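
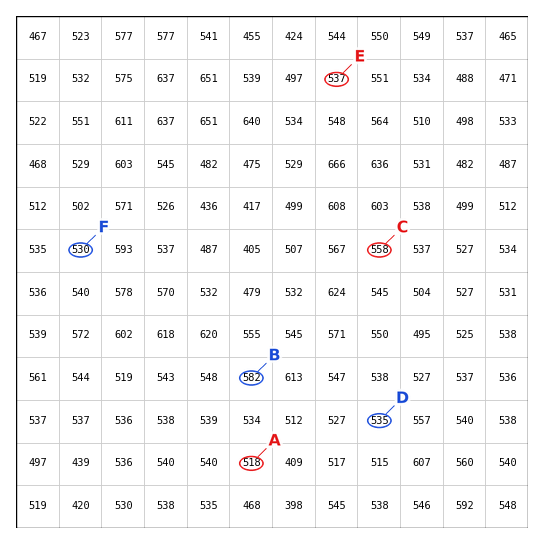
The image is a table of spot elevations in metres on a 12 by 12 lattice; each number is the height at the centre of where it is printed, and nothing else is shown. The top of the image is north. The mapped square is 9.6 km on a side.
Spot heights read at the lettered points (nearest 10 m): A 520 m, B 580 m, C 560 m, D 540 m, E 540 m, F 530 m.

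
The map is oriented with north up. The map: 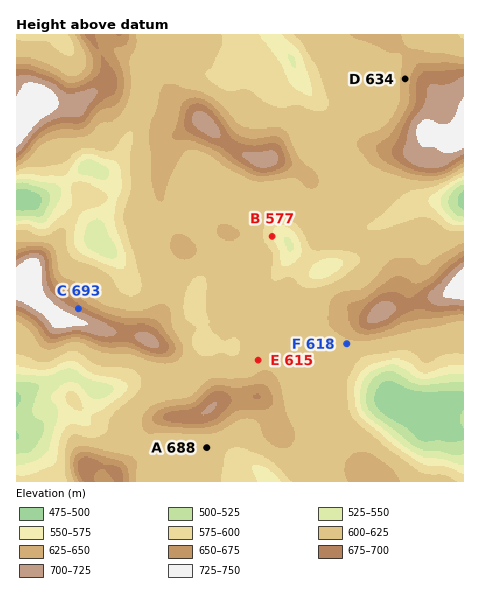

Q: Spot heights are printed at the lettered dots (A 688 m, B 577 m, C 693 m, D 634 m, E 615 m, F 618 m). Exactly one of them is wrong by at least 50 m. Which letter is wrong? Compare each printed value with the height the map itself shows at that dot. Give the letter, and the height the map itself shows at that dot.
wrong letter A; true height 613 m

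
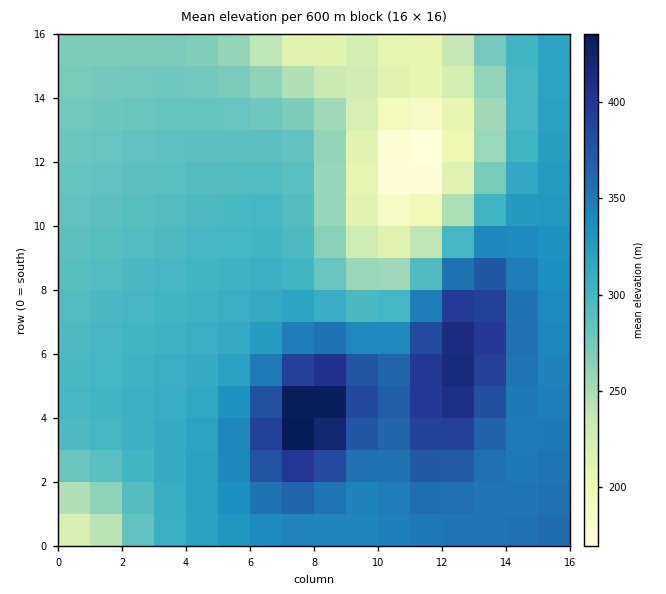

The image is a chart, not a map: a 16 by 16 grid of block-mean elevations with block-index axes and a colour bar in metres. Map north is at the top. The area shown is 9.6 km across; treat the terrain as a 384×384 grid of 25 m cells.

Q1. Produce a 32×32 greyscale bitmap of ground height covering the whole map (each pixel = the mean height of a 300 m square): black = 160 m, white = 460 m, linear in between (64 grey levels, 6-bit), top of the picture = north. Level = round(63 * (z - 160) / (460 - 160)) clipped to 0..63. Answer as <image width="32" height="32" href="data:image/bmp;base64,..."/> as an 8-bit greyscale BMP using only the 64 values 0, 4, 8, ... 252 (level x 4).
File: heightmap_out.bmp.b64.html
<image width="32" height="32" href="data:image/bmp;base64,Qk02CAAAAAAAADYEAAAoAAAAIAAAACAAAAABAAgAAAAAAAAEAAATCwAAEwsAAAABAAAAAAAAAAAAAAEBAQACAgIAAwMDAAQEBAAFBQUABgYGAAcHBwAICAgACQkJAAoKCgALCwsADAwMAA0NDQAODg4ADw8PABAQEAAREREAEhISABMTEwAUFBQAFRUVABYWFgAXFxcAGBgYABkZGQAaGhoAGxsbABwcHAAdHR0AHh4eAB8fHwAgICAAISEhACIiIgAjIyMAJCQkACUlJQAmJiYAJycnACgoKAApKSkAKioqACsrKwAsLCwALS0tAC4uLgAvLy8AMDAwADExMQAyMjIAMzMzADQ0NAA1NTUANjY2ADc3NwA4ODgAOTk5ADo6OgA7OzsAPDw8AD09PQA+Pj4APz8/AEBAQABBQUEAQkJCAENDQwBEREQARUVFAEZGRgBHR0cASEhIAElJSQBKSkoAS0tLAExMTABNTU0ATk5OAE9PTwBQUFAAUVFRAFJSUgBTU1MAVFRUAFVVVQBWVlYAV1dXAFhYWABZWVkAWlpaAFtbWwBcXFwAXV1dAF5eXgBfX18AYGBgAGFhYQBiYmIAY2NjAGRkZABlZWUAZmZmAGdnZwBoaGgAaWlpAGpqagBra2sAbGxsAG1tbQBubm4Ab29vAHBwcABxcXEAcnJyAHNzcwB0dHQAdXV1AHZ2dgB3d3cAeHh4AHl5eQB6enoAe3t7AHx8fAB9fX0Afn5+AH9/fwCAgIAAgYGBAIKCggCDg4MAhISEAIWFhQCGhoYAh4eHAIiIiACJiYkAioqKAIuLiwCMjIwAjY2NAI6OjgCPj48AkJCQAJGRkQCSkpIAk5OTAJSUlACVlZUAlpaWAJeXlwCYmJgAmZmZAJqamgCbm5sAnJycAJ2dnQCenp4An5+fAKCgoAChoaEAoqKiAKOjowCkpKQApaWlAKampgCnp6cAqKioAKmpqQCqqqoAq6urAKysrACtra0Arq6uAK+vrwCwsLAAsbGxALKysgCzs7MAtLS0ALW1tQC2trYAt7e3ALi4uAC5ubkAurq6ALu7uwC8vLwAvb29AL6+vgC/v78AwMDAAMHBwQDCwsIAw8PDAMTExADFxcUAxsbGAMfHxwDIyMgAycnJAMrKygDLy8sAzMzMAM3NzQDOzs4Az8/PANDQ0ADR0dEA0tLSANPT0wDU1NQA1dXVANbW1gDX19cA2NjYANnZ2QDa2toA29vbANzc3ADd3d0A3t7eAN/f3wDg4OAA4eHhAOLi4gDj4+MA5OTkAOXl5QDm5uYA5+fnAOjo6ADp6ekA6urqAOvr6wDs7OwA7e3tAO7u7gDv7+8A8PDwAPHx8QDy8vIA8/PzAPT09AD19fUA9vb2APf39wD4+PgA+fn5APr6+gD7+/sA/Pz8AP39/QD+/v4A////ADw0PFBgcHiAiIyMkJSYmJiYmJiYnJygoKCgpKSkqKioNCw4UGBweICEiJCUmJycnJyYmJicoKCgpKCgpKSkqKhAPEhYZHB8gISMkJScoKSkoJycmJygpKSkpKCgpKSkqFBQWGRsdHyAhIyQmKSssLCspJycnKCorKikpKCgpKSkYGBkbHR4fICEjJScrLjAwLiwpKCgpKywsKykoKCgpKRobHB0eHyAgISMlKC0xNTUzLyspKSotLi4sKikoKCgpHBwdHh4fICAhIiUoLjM4OjczLiopKy4wMC8sKSgoKCgdHR0eHx8gICEiJCgtNDo8OzYwLCosLzIzMS4qKCgoKB0dHh4fHx8gICEjJywyOTw8ODItKy0wMzQzMCsoJycoHR0eHh8fHyAgISIlKjA2Ojo3Mi0rLTE0NTUxLSknJycdHR4eHh8fHyAgIiQnLDE1NzUwLCosMTQ2NTMuKicnJx0dHR4eHh8fHyAhIiUoLDAyMS0qKSswNDY2NC8qJycnHB0dHR4eHh8fICAhIyUoKywrKScmKS4zNTY0MCsnJiYcHR0dHh4eHh8fICAhIyUmJyYkIyMmKzE0NTQwKycmJhwcHR0dHh4eHh8fICAhIiMiIR8eHyEnLTI0My8rJyYmHBwcHR0dHh4eHh8fICAgIB8dGxoaHCIoLjIxLyonJiUbHBwcHR0dHh4eHh8fHx8eHBkXFhUXHCMpLi8tKiclJRsbHBwcHR0dHh4eHh8fHh0aFxQSERIWHCMpLCspJiUlGxsbHBwcHR0dHR4eHh4eHBgVEQ4NDhEWHSMoKSclJCQbGxsbHBwcHR0dHR4eHh0bGBMPDAoKDBEXHiMlJiUkJBobGxsbHBwcHB0dHR0eHRsXEg4JBwYIDBIYHiIkJCQkGhobGxsbHBwcHB0dHR0dGxcSDQgFAwQIDRMaHyIjIyQaGhoaGxsbHBwcHBwcHBwbFxINCAQCAgUKEBYcICIjIxkaGhoaGxsbGxscHBwcHBoXEg0IAwEBAwcNExoeISMjGRkaGhoaGxsbGxsbGxsbGhcTDQgEAQECBgwSGB0hIiMZGRkZGhoaGhobGxsaGhoZFxMOCQUDAgMGCxEXHCAiIxgZGRkZGhoaGhoaGhkZGBgWEw8KBwUEBQcLERYbHyIiGBgZGRkZGRkZGRkZGBgXFhQSDwwJBwYHCQ0RFhsfISIYGBgYGRkZGRkZGBgXFhQTERAPDQsKCQkLDhIXGx8hIhcYGBgYGBgYGBgXFxUUEg8ODg4ODAsKCw0QFBgcHyEiFxcXGBgYGBgXFxYVExEOCwsMDg4MCgoLDhEVGRwfISIXFxcXFxcXFxcWFRMRDgoICQsNDQoICAoOExcaHR8hIQ="/>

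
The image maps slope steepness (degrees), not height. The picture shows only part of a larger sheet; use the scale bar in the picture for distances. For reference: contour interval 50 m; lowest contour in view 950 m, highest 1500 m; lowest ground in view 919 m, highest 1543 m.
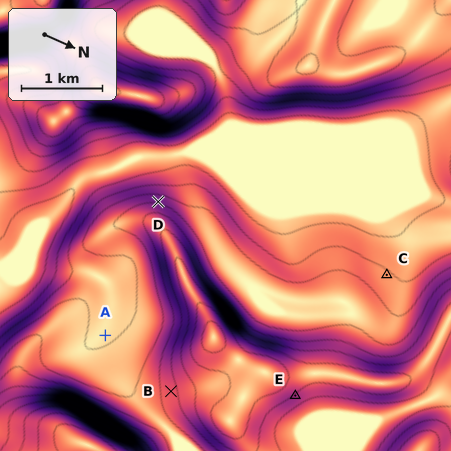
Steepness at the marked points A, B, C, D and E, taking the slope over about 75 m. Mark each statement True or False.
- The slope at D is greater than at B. True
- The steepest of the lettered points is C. False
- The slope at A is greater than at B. False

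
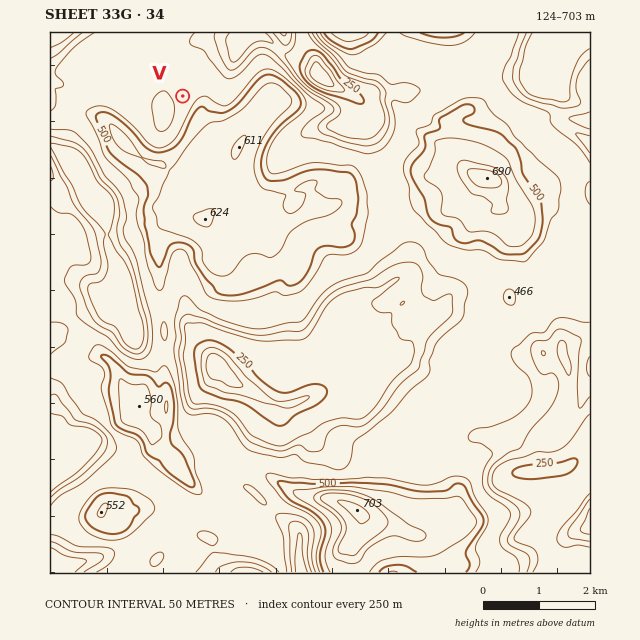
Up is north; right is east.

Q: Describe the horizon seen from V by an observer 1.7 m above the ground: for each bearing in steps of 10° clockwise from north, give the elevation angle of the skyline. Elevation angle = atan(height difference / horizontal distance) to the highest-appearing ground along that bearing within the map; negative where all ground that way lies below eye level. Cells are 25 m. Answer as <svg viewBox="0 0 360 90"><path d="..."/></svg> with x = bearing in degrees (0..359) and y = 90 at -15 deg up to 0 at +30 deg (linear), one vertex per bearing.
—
<svg viewBox="0 0 360 90"><path d="M0 61l10 0 10-1 10 0 10 0 10-1 10-1 10-3 10-5 10-2 10-4 10-6 10-4 10-2 10 0 10 1 10 3 10 5 10 4 10 2 10 0 10 1 10 0 10-1 10 1 10 1 10 5 10 6 10 0 10 0 10 0 10 0 10 0 10 0 10 0 10 0"/></svg>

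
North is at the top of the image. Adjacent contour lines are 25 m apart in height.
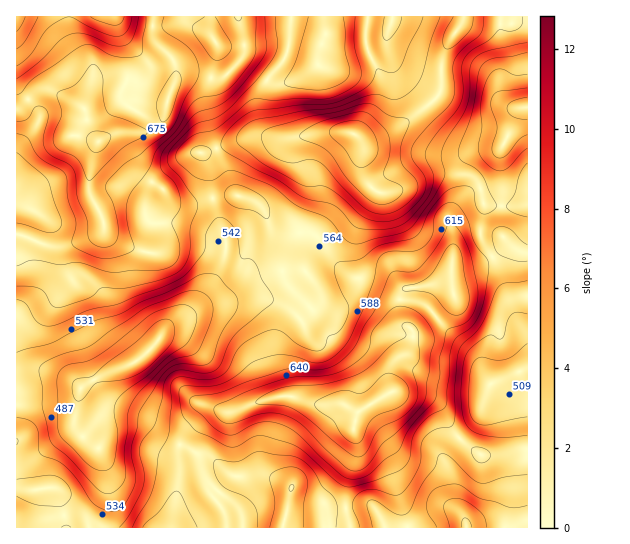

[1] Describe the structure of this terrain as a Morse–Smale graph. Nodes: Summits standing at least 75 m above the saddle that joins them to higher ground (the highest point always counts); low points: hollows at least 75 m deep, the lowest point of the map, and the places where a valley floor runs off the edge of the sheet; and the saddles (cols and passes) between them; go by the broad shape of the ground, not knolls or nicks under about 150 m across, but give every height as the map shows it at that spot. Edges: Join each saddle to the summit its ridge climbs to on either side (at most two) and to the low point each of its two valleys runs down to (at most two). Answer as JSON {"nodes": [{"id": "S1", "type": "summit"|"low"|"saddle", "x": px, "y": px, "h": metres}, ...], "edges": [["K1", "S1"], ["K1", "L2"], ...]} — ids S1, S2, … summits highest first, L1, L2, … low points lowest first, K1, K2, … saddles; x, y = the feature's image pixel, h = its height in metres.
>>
{"nodes": [
{"id": "S1", "type": "summit", "x": 391, "y": 393, "h": 716},
{"id": "S2", "type": "summit", "x": 98, "y": 142, "h": 707},
{"id": "S3", "type": "summit", "x": 526, "y": 107, "h": 662},
{"id": "L1", "type": "low", "x": 354, "y": 134, "h": 404},
{"id": "L2", "type": "low", "x": 135, "y": 362, "h": 428},
{"id": "L3", "type": "low", "x": 466, "y": 527, "h": 471},
{"id": "L4", "type": "low", "x": 17, "y": 17, "h": 538},
{"id": "K1", "type": "saddle", "x": 153, "y": 26, "h": 657},
{"id": "K2", "type": "saddle", "x": 493, "y": 257, "h": 598},
{"id": "K3", "type": "saddle", "x": 179, "y": 445, "h": 585},
{"id": "K4", "type": "saddle", "x": 502, "y": 206, "h": 576},
{"id": "K5", "type": "saddle", "x": 299, "y": 233, "h": 563},
{"id": "K6", "type": "saddle", "x": 501, "y": 22, "h": 524}],
"edges": [["K1", "S2"], ["K1", "L1"], ["K1", "L4"], ["K2", "S1"], ["K2", "L1"], ["K2", "L3"], ["K3", "S1"], ["K3", "L2"], ["K3", "L3"], ["K4", "S1"], ["K4", "S3"], ["K4", "L1"], ["K5", "S1"], ["K5", "S2"], ["K5", "L1"], ["K5", "L2"], ["K6", "S1"], ["K6", "S3"], ["K6", "L1"]]}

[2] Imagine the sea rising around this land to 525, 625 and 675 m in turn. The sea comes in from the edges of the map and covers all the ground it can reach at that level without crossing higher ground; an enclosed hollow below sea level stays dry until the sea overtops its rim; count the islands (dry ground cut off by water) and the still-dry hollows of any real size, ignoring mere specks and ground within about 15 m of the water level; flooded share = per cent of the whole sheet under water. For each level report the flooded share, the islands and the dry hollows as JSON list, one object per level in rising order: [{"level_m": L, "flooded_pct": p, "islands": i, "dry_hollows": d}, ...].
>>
[{"level_m": 525, "flooded_pct": 22, "islands": 0, "dry_hollows": 0}, {"level_m": 625, "flooded_pct": 78, "islands": 1, "dry_hollows": 0}, {"level_m": 675, "flooded_pct": 94, "islands": 2, "dry_hollows": 0}]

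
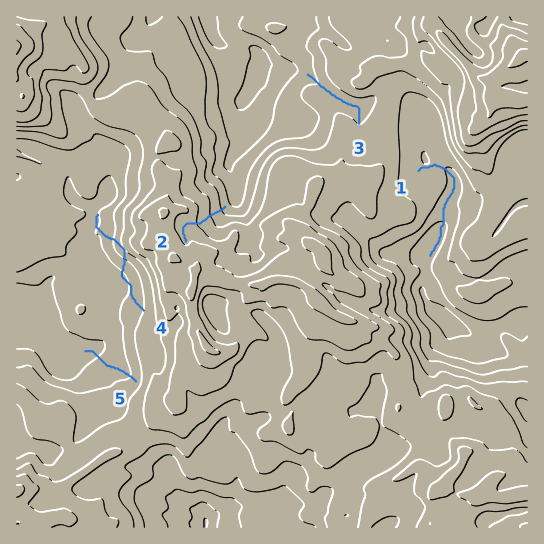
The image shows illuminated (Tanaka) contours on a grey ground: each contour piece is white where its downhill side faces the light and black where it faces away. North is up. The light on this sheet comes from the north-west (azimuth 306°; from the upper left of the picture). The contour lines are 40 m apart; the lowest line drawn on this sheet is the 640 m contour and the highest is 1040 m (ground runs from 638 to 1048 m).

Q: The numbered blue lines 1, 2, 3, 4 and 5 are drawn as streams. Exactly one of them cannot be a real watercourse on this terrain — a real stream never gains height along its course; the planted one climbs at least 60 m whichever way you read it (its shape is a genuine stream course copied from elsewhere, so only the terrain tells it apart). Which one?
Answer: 4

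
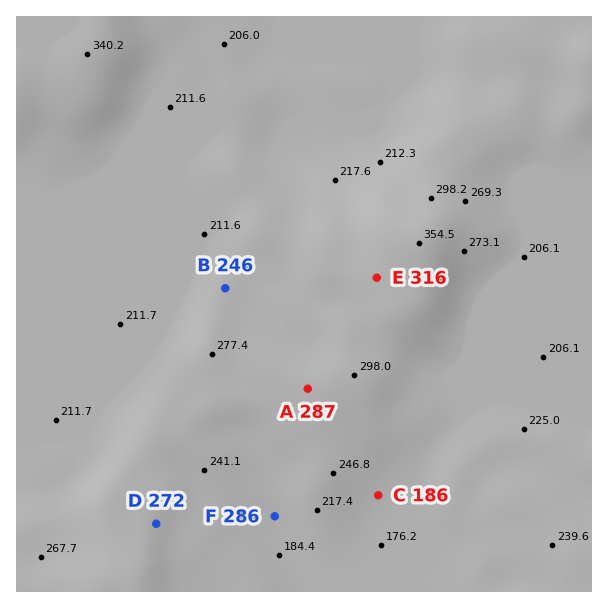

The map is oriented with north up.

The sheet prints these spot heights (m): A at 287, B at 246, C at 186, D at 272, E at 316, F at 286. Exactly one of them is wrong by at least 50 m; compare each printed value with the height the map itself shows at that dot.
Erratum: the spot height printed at F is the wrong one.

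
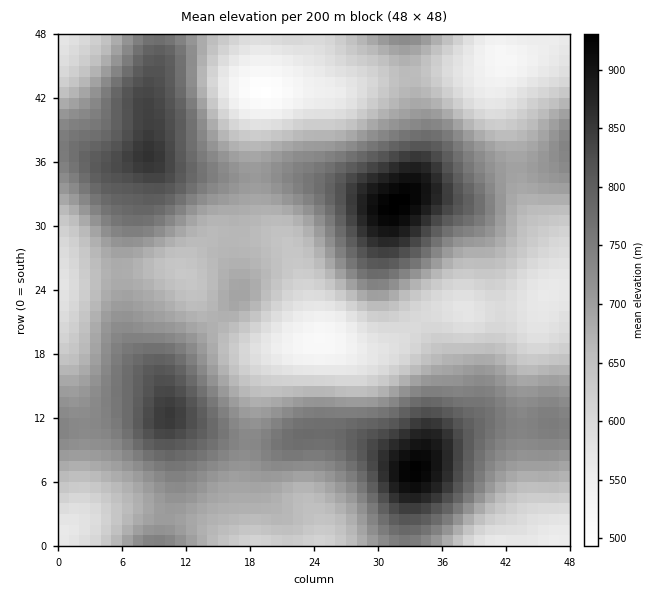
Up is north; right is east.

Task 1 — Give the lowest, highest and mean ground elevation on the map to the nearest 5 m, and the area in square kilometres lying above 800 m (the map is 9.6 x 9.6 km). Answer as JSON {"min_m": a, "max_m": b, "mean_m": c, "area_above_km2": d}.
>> {"min_m": 490, "max_m": 935, "mean_m": 695, "area_above_km2": 12.3}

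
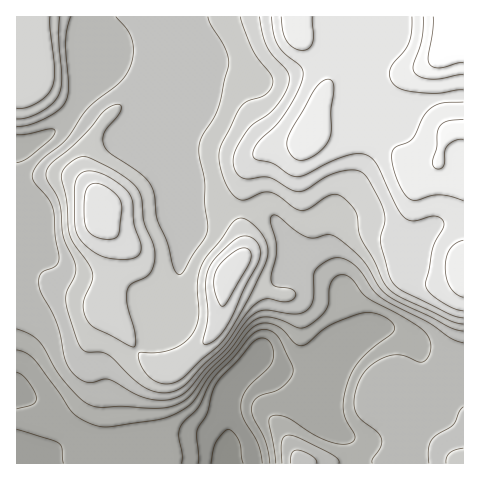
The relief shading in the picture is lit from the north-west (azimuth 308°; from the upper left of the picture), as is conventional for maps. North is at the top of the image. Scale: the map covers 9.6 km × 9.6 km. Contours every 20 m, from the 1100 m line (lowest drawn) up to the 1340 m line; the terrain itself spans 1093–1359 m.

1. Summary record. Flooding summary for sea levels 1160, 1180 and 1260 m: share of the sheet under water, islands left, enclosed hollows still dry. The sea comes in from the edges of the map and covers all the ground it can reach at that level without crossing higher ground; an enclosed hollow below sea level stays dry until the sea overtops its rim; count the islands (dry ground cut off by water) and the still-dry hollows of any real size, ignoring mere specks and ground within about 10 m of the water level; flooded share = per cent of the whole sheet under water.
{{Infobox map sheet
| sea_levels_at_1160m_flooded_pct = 14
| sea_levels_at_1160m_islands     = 0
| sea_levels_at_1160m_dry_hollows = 0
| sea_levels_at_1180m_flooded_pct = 20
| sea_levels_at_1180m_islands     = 0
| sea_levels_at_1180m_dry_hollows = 0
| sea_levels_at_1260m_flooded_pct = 75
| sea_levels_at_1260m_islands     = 2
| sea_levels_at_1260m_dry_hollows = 0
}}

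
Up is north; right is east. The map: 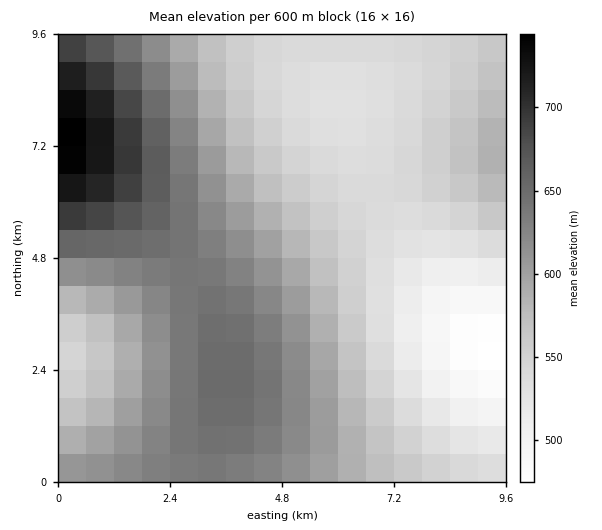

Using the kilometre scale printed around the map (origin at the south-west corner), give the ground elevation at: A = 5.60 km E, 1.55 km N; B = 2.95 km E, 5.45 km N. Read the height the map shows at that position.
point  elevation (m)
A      607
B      636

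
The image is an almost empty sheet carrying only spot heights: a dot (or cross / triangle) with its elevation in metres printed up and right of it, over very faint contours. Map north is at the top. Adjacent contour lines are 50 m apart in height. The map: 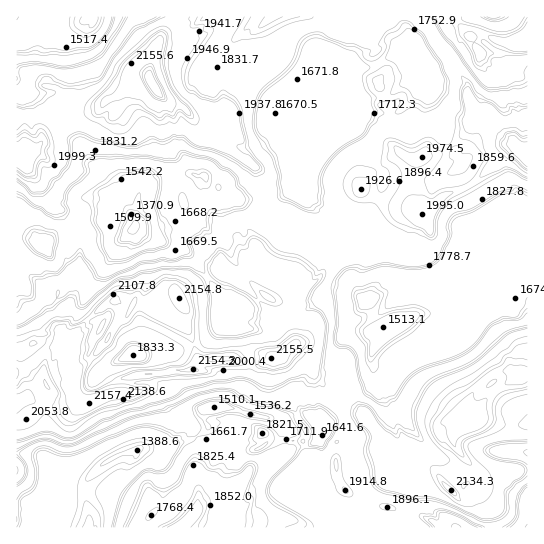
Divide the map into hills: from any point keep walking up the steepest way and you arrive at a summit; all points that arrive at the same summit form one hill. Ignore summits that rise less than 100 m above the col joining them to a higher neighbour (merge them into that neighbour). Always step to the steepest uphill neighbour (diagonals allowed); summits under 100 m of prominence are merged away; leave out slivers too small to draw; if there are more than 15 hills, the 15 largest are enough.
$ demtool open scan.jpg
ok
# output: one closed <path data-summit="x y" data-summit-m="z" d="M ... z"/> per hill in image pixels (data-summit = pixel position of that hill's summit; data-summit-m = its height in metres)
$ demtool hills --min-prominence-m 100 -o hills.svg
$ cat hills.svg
<path data-summit="151 82" data-summit-m="2319" d="M399 16l-382 0 0 70 18 11 5 5 8 16 9 9 5 1 17 17 12 18 20 16 6 22 11 9 4 7-15-4-11 7-13 1-19 10-16 2-11 9 26 5 17-8 29 1 8-4 7-8 15 1 16-4 16-12 4-12 8-1 6-5 2-14 4-5 2 7 11 4 12 9 31 7 16-2 19-12-3-8 11-7 3-15 18-19 25-12 6-6 3-7 6-4 16 2 17-1 23-23 6-18-15-20-3-17z"/><path data-summit="74 383" data-summit-m="2157" d="M205 176l-4 5-2 14-6 5-8 1-4 12-11 10-12 5-24 0-7 8-8 4-29-1-17 8-26-4-6 2-9 10-3 7-10 8-3 4 1 179 26 4 18 20 4-4 10-4 15 7 19-16 30-12 22 4 9-7 24-6 8-6 6-6-4-9 0-5 3-5 19-1 9 2 2-2 11-28 3-14 0-7-9-30 24 3 24-8 8-6 2 8 3 2 61 3-7-3-8-8 23-22 4-12-5-30-4-4-26-3-14 4-4-5 1-14-2-2-17-6-17-11 0-12 7-13-21 14-32-3-15-5-9-8-11-4z"/><path data-summit="527 158" data-summit-m="2161" d="M455 16l-55 1 9 17 3 17 15 20-6 18-23 23-36 0-12 16-21 9-8 6-14 16-3 15-11 7 3 9-8 12-1 9 10 10 26 10 0 16 4 5 14-4 61 1 19 12 3 10-1 4 2 1 16-4 8-9 4-9 5-5 17-10 14-16 14-10 15 2 10 10 0-147-17-6-17-3-13-12-8-18-16-16z"/><path data-summit="521 375" data-summit-m="2157" d="M381 331l-22 1-16 7-3 8 0 8 3 4-3 16 1 32-13 14-8 17 1 17-4 10-17 16 0 2 6 8 28 16 13 12 3 9 91 0-10-8-13-5-11-10-6-2 3-24-5-8 9-8 0-4-16-34-1-11-6-12-1-15-8-5-5-21 4-15 10-12z"/><path data-summit="179 527" data-summit-m="1991" d="M209 427l-15 12-24 6-9 7-22-4-20 7-18 10-12 12-4 8 0 14 4 15-1 13 186 1 6-10-19-19 0-21 3-5 12-10 1-8-11 5-13-3-15 2-3-10-13-2-5-10z"/><path data-summit="21 161" data-summit-m="2175" d="M17 84l-1 145 5 4 16 7 6 5 15-12 16-2 19-10 13-1 11-7 14 4-3-7-11-9-6-22-20-16-12-18-17-17-5-1-9-9-8-16-7-7-11-4z"/><path data-summit="271 358" data-summit-m="2155" d="M298 317l-8 6-24 8-25-2 8 24 2 12-4 18-11 26 13 6 20 2 12 6 12-7 12-3 14 8 4 11 5-11 13-14-1-32 3-16-3-4 0-8 3-8 7-4 15-4-62-4-3-2z"/><path data-summit="451 490" data-summit-m="2134" d="M387 333l-6 4-6 9-4 15 5 21 8 5 1 15 6 12 1 11 16 34 0 4-9 8 5 8-3 24 41 25 85 0 0-28-20-5-10 1-26-12-2-7-10-10-22-11-26-29-14-20-6-16 6-17 12-13-5-2z"/><path data-summit="263 433" data-summit-m="1822" d="M226 407l-19 1-3 5 0 5 3 7 10 12 3 8 14 3 4 11 15-2 13 3 19-10 3-21-6-6z"/><path data-summit="17 470" data-summit-m="1870" d="M23 453l-7 1 0 49 15 2 6 6 0 7 4 7 8-2 10-8 10 0 20 8 0-4-3-3-16-4-7-6-6-17 3-12-13-16-6-5z"/><path data-summit="493 17" data-summit-m="1826" d="M527 16l-70 0-1 5 13 15 14-3 16 8 19 3 10-7z"/>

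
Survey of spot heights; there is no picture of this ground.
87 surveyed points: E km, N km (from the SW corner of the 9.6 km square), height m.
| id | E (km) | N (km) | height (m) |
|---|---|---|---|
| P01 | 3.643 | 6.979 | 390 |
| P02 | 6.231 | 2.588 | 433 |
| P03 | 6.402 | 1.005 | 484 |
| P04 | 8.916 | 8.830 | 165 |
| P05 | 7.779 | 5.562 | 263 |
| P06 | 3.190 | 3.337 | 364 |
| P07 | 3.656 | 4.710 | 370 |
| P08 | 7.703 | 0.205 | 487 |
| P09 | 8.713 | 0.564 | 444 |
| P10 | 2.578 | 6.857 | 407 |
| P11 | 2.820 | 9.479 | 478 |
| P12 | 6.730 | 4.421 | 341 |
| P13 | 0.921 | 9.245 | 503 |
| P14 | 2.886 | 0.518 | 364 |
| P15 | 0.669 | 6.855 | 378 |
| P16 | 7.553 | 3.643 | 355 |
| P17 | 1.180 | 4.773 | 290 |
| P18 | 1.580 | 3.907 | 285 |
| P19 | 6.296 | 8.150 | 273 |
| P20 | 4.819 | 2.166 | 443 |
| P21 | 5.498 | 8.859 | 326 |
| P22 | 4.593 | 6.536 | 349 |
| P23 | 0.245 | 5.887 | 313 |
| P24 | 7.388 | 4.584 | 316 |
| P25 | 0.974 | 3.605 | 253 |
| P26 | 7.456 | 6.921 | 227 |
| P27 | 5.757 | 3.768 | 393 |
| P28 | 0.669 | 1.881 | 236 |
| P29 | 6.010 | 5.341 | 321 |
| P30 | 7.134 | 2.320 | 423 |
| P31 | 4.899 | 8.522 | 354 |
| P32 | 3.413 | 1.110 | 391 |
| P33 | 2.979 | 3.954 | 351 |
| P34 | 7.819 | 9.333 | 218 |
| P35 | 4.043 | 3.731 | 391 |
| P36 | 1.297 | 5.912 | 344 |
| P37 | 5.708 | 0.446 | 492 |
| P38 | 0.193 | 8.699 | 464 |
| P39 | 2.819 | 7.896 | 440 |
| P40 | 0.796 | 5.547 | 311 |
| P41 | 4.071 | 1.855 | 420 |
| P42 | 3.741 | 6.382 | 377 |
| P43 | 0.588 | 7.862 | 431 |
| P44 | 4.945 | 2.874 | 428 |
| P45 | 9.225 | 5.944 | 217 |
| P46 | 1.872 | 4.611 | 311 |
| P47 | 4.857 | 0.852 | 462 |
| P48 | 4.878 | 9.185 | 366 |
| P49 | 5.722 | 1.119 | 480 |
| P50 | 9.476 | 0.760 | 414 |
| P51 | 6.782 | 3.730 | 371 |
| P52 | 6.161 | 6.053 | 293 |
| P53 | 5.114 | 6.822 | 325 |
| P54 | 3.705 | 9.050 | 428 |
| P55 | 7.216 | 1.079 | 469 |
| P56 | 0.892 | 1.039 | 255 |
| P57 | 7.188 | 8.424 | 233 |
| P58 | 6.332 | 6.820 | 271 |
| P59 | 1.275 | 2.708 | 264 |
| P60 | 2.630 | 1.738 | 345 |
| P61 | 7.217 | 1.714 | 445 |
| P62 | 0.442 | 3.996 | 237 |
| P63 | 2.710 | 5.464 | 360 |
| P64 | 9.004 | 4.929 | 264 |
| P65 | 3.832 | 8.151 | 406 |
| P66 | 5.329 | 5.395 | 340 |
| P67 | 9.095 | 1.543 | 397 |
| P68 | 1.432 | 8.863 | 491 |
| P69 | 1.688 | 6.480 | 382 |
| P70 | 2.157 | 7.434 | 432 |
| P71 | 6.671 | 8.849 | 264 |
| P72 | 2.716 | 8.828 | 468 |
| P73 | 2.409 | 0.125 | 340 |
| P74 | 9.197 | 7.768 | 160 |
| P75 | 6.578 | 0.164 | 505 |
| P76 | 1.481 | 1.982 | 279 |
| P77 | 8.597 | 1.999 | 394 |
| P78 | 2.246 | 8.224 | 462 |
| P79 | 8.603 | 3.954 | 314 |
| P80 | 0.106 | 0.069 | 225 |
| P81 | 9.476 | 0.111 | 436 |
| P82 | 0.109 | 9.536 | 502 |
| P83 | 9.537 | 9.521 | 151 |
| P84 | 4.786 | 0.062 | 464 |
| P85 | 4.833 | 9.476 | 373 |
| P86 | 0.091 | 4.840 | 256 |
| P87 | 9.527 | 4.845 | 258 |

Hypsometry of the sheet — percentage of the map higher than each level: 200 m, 95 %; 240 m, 87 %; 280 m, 76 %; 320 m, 64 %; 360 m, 48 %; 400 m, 30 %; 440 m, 16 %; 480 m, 5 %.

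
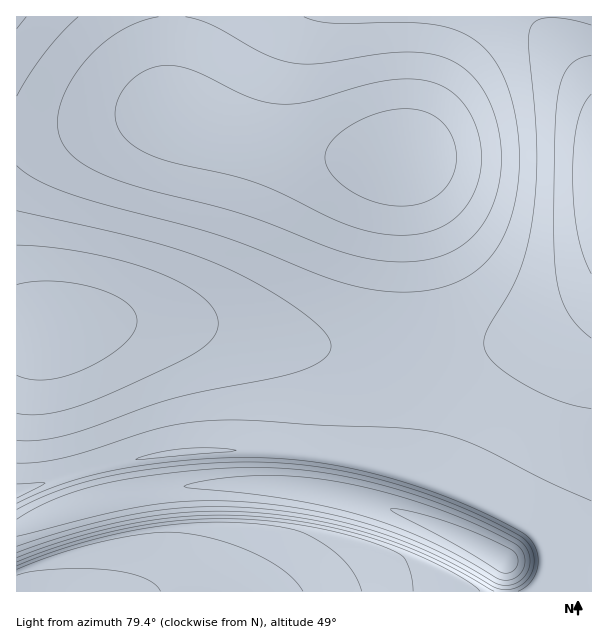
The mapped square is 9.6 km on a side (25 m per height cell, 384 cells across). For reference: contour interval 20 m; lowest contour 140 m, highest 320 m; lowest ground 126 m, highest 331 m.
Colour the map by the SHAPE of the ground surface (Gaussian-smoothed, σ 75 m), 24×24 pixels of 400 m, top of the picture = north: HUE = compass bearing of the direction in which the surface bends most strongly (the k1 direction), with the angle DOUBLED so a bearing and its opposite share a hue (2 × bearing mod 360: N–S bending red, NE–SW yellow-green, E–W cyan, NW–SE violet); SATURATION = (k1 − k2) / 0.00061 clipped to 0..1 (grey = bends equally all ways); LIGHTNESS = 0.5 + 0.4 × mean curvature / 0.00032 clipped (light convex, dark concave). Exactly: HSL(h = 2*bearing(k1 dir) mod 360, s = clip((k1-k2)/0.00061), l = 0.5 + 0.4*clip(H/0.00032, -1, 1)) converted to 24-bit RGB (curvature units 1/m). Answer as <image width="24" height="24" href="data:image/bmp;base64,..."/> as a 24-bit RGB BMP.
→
<image width="24" height="24" href="data:image/bmp;base64,Qk32BgAAAAAAADYAAAAoAAAAGAAAABgAAAABABgAAAAAAMAGAAATCwAAEwsAAAAAAAAAAAAA36LvkYCbiX+PiX6Ph32PhH2OgH6Nf3+Mf4KLgIOLgYOKgoOJg4GIhICIhH6HhH2HfXyNi8bczPj/JMj/GQwn/2+Ml4N+goCFEf5y78j/7Mz/uIvbkH2fh36Og3+LgYCKgIGJgIKIgYKHgYGHg4CIfn+ThKHJweL9zO3/Naz/Xw4DNgIAJg0Nk9oAqbB+g3+FDDcAF0YBPoIMsjL/z6f/3sz/2cz/1Mz/yMX+w8X+ytH/zNf/zNv/r8z/SY7/mD0JRxYANQ0AMwgASAoEIPb/ov/Tf4aHgn6EIXIIEjMAFzMAHjgAKEAAN00ATF8FaXcKhIkMioQMd2gKXUkGSTEAOyMANRsAMxYAMxIAYB4HO8v/zPf/jNfffoGGgH6DgX2E6sD/4rT/pTL/U4kKLUQDKDgAKzYALzUAMjQAMzEAMywAMygAMyMAPSUCdUAJFW7/qNr/zO7/hrzRf4KGf3+Cf36Bf32CgHyCd3t8f3iHpn7J1rT94Mz/07//s5z/jnj/b2L/Xl7/bnr/jaD/scT/zN3/vtn/iK3YfYSTg3+Bgn+AgX+BgH+Bf36Afn2BfnyBdXt6eHt5e3x6f397goB8iH19jH2TiH2ihXysgXysfXqjfXqSg3qGgXt8gXx8gX18gn59gn5+gn9+gX5+gH5/f35/fn2AfH2BdXp5dnt3eX13fH94gYF5hIN6hYF6hX95hHx5g3t5g3p4gXp4gXt5gXx6gX16gX57gX97goB8goB8gX99gH9+f39+fn9/fYCBdXl3dXt1eH11e392foF3g4N3hIF3hH53hHx3g3t2g3p3gnt3gXx4gX14gX94gYB5goF5goF6goF6gYF7gIB8foB9fYB/fIKBdnh1dnt0eH10en50fYB0gYJ0g4F0g350g3x0g3t1g3t1gnx1gn12gn52goB2goF3goJ3goJ3gYJ4gIJ5foF7fIF7fIJ9e4SAeHl1eHtzeX1yen5yfIBxgIFxgoFxgn9ygn1yg3xzg3xzg310g350g390g4F0g4J0goN1gYN1f4N2foN3fIN4eoR5eoR8eoV/e3lze3xye31xe35wfX9vf4BvgYFvgX9vgn5wgn5xgn5yg35yg39zg4BzhIFyhINyg4RygIVyfoVze4V0eIV2d4Z3eId7eId/fHd0fXp0fX1yfX5xfn9wf4BwgIBwgYBxgYBygYBzgn9zgn90g390hH90hIF0hYR0g4V0gIZzfIdzeIh0dIl0dYl4dYl7doh+f3d4fnl3fnt3fn12f392fn91foB1foB2f4B3gIB4gYB5gX95gn55g395hIF5hYR5hId5gYl4fIp3dot2dIt4dIt6dIp8dYh+gnl+gXp9gHp7f3x7f357fn97fYB7fYB7fIB7fYB8foB9gH5+gn5/g35+hYF/hoR/hoh/g4t+fYx7eY17do18dYx9dIl9dYZ+hXqEhHuEg3yDgn2CgH+Bf4CBfoKBfYOCfYODfYOEfYGEfX+FgH6FhICGh4OHh4WFh4mFho2DgY6AfY6AeY2Ad4uAdod/dYN+hnuIhXyIhH2Hgn6HgX+GgIGGf4OHfoSIfYSIfIOJfIGKe3+KfX2LgoCLhYOLiIaLiYuLiY6Jho+GgY6GfouEeoiCeISAd39+hXyMhX2MhH6Mg3+LgoCLgYKLgIWMfoWNfYWOfISOeoKPen+Pe32Qf3+QhIORiIeRioqQjZCQi4+Nh42LgomJfoSFe32AeHZ8hH2MhH6NhH+Ng4CNgoGMgoSNgYaNf4aOfYaPe4WPeoKPeH+Qen6QfoCQgoORh4aRjIqQkI2Qj4yMi4iLh4OIhH2FgXiCf3J/g32JhH6KhICKhIGKg4OKhIWKgoeLgIeLfYeMe4WMeYOMd4CMeX+MfYKMgoSMhoaMjImMj4qJj4iHjYOGin6FiHiDhXKBgm1/gX6Ggn+Hg4GIhIKIhISIhYeIhIiJgYiJfoaIfIWIeYOId4CHeICHfIOHgIWHhYeHioeGjoiEj4OCjX2BjHiBinOAh26AhGqAf36EgYCFgoGFhIOGhYWGhYeGhIeFgoaFf4WFfISEeoKDd4CCeIGDeoOCfoSAgoWAiIaBjYWAjn99jXh9jHN9i29+iGx/hmmAfoCBf4GCgYODg4SEhYWEhoeEhoaDhISBgYJ/fYB+e399eH58d397d4F5eoJ5f4R7hoZ8ioJ7jHt4jHR4jHB6im17iWp9hmmAe4F+fYJ/f4OAgYSBhIWChoWBh4SAhYF+g398gX56f354en12dn50doBzeIJ0fIN1g4R3h4B3iXd0inF0im12iWt4iGp7hmp/"/>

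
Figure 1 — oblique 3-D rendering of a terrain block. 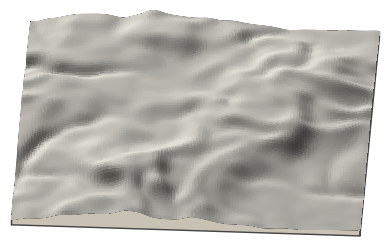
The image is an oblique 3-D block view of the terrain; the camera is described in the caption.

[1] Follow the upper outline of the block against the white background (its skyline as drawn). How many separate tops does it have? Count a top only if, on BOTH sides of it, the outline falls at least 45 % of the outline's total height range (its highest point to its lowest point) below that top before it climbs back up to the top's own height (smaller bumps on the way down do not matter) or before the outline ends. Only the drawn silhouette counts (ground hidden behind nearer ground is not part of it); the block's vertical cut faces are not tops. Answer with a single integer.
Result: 0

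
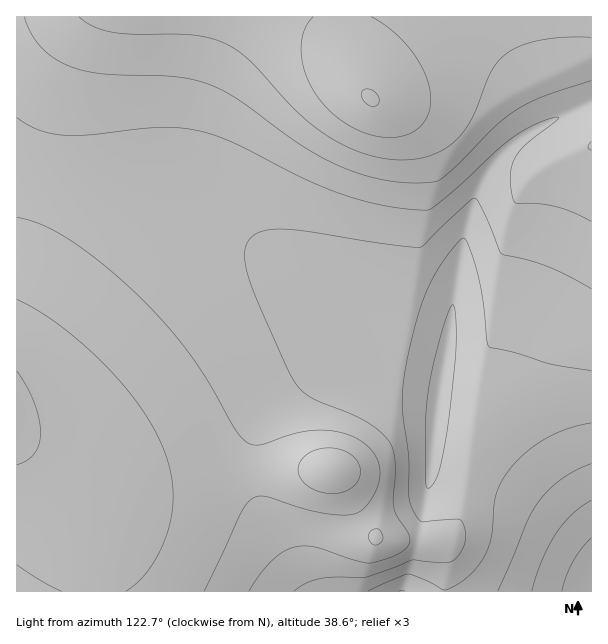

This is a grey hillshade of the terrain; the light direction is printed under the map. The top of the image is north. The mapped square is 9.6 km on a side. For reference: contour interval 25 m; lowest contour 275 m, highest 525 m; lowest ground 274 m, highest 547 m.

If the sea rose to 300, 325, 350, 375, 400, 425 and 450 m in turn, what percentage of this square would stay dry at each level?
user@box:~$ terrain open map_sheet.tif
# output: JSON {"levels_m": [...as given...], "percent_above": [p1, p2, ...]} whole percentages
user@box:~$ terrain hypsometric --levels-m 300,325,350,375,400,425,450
{"levels_m": [300, 325, 350, 375, 400, 425, 450], "percent_above": [96, 89, 72, 52, 29, 15, 6]}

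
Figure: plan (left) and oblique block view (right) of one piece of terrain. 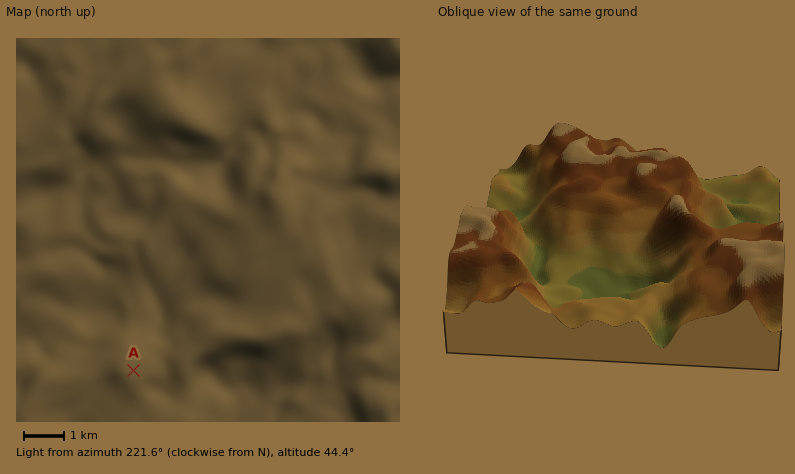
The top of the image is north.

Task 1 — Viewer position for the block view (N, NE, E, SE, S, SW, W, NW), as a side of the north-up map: E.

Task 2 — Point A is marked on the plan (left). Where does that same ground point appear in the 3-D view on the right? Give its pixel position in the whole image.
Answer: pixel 524 219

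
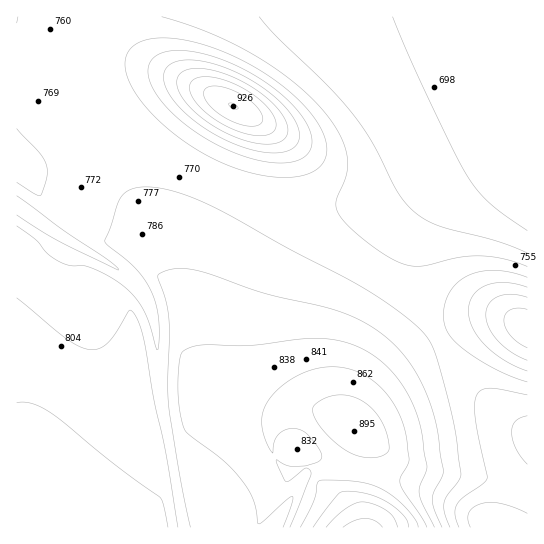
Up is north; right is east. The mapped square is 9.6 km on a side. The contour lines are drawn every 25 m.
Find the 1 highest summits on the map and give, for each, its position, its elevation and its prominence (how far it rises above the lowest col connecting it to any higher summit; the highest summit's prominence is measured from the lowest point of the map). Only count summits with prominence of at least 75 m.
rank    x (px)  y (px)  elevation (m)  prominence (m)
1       233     106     926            157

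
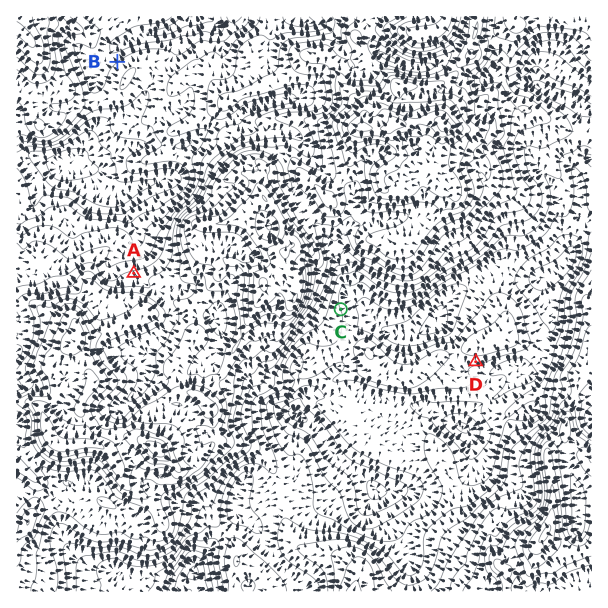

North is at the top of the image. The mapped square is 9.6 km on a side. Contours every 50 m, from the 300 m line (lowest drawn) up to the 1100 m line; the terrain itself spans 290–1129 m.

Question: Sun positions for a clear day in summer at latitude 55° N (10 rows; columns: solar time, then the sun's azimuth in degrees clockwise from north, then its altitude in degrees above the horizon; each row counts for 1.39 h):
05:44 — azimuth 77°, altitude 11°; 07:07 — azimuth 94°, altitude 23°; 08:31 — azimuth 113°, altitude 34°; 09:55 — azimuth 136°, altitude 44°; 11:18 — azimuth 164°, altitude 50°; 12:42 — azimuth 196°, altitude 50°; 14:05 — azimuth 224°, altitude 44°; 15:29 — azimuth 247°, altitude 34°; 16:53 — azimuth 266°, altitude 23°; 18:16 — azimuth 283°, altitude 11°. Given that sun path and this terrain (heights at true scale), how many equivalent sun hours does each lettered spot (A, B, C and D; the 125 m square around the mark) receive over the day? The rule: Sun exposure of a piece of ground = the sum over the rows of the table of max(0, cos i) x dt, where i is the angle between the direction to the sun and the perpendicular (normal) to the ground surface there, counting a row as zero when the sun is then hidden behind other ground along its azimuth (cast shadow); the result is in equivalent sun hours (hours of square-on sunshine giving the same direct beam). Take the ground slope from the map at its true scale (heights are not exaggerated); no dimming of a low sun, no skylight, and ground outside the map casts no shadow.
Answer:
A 6.3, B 5.6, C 6.5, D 8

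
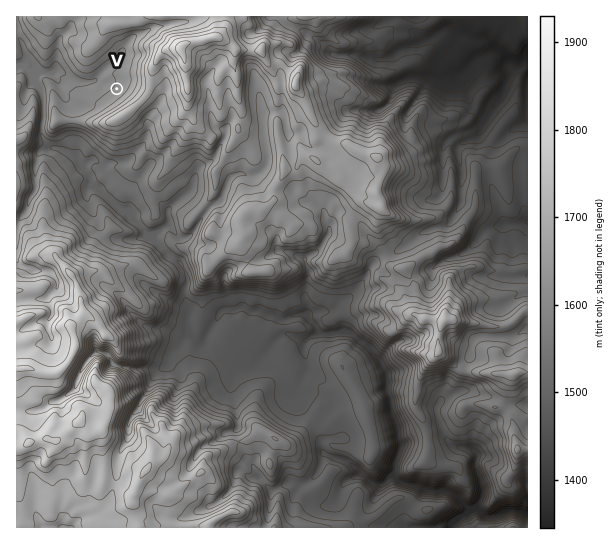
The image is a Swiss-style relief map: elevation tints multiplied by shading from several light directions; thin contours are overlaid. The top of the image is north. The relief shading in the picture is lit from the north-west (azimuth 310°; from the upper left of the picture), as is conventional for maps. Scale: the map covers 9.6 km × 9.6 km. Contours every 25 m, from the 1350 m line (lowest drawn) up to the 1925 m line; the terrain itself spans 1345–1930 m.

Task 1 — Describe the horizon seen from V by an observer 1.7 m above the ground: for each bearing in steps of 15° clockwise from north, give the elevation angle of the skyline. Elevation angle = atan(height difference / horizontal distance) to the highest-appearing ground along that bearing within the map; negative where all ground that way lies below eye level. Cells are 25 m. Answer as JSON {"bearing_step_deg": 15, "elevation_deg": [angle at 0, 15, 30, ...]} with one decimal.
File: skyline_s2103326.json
{"bearing_step_deg": 15, "elevation_deg": [4.2, 3.8, 4.1, 7.4, 10.0, 9.8, 9.8, 10.9, 12.0, 13.1, 13.6, 13.3, 11.9, 9.3, 5.0, 1.1, 1.2, -0.0, -0.7, -1.9, 0.5, 2.9, 3.6, 3.8]}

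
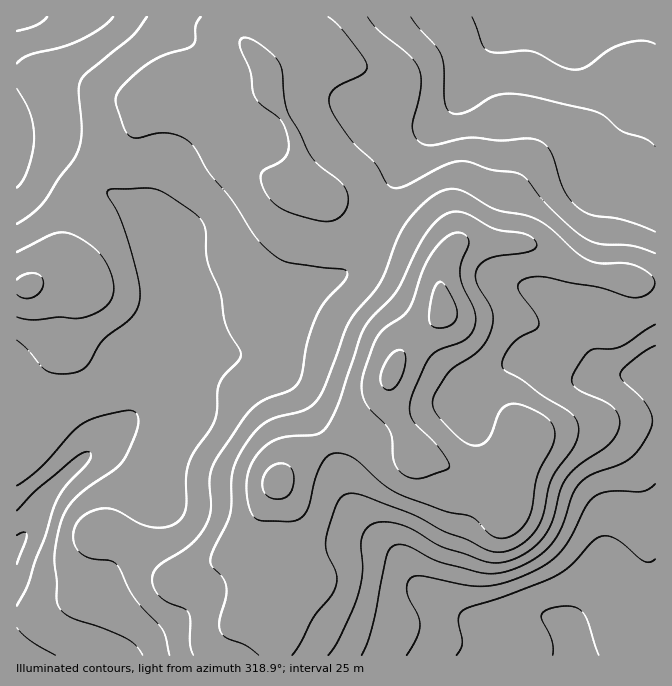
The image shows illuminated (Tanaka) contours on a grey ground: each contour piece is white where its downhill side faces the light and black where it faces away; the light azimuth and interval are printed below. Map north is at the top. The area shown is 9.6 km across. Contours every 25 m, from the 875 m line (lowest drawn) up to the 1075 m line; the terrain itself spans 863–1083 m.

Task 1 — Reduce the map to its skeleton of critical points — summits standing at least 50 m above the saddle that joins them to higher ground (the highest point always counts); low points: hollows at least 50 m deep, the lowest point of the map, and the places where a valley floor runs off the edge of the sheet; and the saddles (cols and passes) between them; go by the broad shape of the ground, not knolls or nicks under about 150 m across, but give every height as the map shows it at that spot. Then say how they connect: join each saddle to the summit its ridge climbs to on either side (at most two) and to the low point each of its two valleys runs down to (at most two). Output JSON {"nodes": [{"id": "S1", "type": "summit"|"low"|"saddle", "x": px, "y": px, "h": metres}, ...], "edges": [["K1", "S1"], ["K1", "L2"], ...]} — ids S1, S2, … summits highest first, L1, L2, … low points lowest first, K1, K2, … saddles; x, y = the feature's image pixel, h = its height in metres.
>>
{"nodes": [
{"id": "S1", "type": "summit", "x": 444, "y": 308, "h": 1083},
{"id": "L1", "type": "low", "x": 575, "y": 655, "h": 863},
{"id": "L2", "type": "low", "x": 17, "y": 547, "h": 871},
{"id": "L3", "type": "low", "x": 570, "y": 17, "h": 881},
{"id": "L4", "type": "low", "x": 17, "y": 17, "h": 887},
{"id": "K1", "type": "saddle", "x": 374, "y": 223, "h": 985},
{"id": "K2", "type": "saddle", "x": 85, "y": 172, "h": 954}],
"edges": [["K1", "S1"], ["K1", "L2"], ["K1", "L3"], ["K2", "S1"], ["K2", "L2"], ["K2", "L4"]]}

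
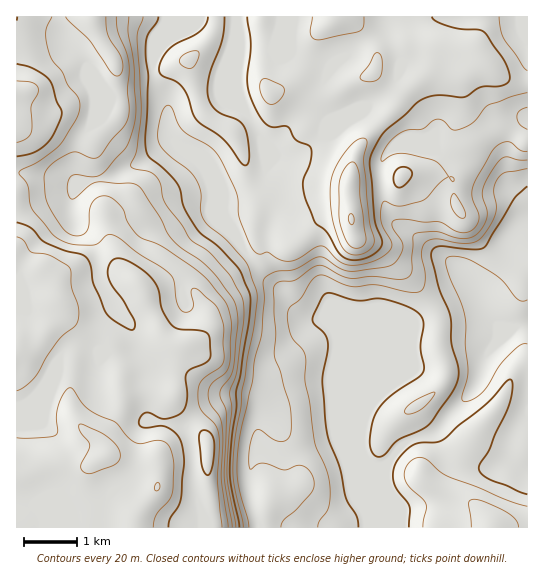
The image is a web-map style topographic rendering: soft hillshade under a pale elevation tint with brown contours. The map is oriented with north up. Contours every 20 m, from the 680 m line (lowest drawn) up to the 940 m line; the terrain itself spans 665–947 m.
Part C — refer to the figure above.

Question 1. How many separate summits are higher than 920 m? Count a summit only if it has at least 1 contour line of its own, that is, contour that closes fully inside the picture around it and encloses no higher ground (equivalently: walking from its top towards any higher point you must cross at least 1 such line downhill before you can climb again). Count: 1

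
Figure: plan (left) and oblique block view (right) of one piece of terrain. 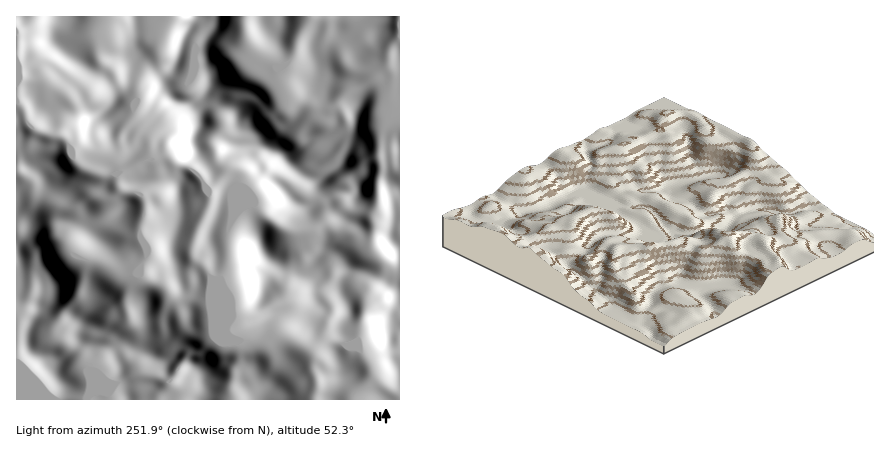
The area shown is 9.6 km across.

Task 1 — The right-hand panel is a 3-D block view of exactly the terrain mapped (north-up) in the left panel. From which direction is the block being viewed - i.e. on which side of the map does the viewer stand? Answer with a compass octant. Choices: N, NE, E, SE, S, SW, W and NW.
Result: NE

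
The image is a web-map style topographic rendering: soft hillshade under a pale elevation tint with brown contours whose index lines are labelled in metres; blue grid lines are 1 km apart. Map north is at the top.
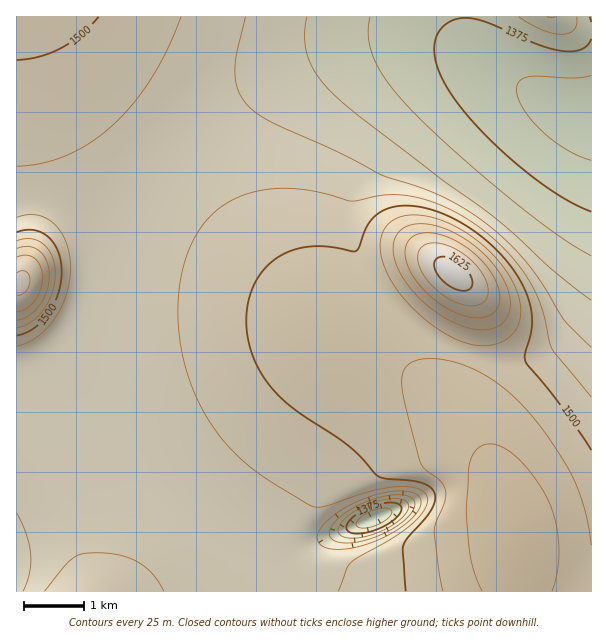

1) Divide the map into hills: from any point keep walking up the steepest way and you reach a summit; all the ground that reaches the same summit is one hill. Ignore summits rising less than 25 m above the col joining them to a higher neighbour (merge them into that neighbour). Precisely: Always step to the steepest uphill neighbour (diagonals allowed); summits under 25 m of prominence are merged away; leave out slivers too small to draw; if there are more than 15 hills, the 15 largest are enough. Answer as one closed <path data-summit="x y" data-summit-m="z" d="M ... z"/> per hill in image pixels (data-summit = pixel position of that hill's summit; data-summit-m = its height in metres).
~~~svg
<path data-summit="513 539" data-summit-m="1567" d="M425 40l-47 2-22 4-33 10-45 22-45 28-45 36-37 37-41 54-12 25-6 41-10 40 3 27 12 36 24 42 20 24 53 42 53 33 6 12 1 37 338-1 0-279-29 31-21 12-18 5-30 0-21-5-33-13-33-23-35-38-20-38-4-21 0-16 2-14 16-31 24-35 27-28 33-20 20-6 21 0 17 5-41-25-20-8z"/><path data-summit="453 273" data-summit-m="1636" d="M491 72l-21 0-29 10-24 16-27 28-20 27-16 32-6 21 0 16 4 21 14 29 16 22 32 31 26 17 33 13 21 5 30 0 18-5 15-7 27-27 8-10 0-198-13-1-22-8-35-19z"/><path data-summit="17 17" data-summit-m="1510" d="M464 16l-447 0-1 184 29-1 15 5 18 10 14 14 5 9 2 21 11-25 20-29 21-25 37-37 45-36 34-22 38-20 40-15 24-6 21-3 35 0 31 8 35 18-17-19-8-17z"/><path data-summit="86 591" data-summit-m="1498" d="M83 358l-42 18-25 5 0 210 236 1 1-37-6-12-43-26-34-25-29-24-15-18-18-27-11-21z"/><path data-summit="21 282" data-summit-m="1603" d="M45 199l-21 0-8 2 1 179 9 0 15-4 43-19-2-18 14-55 2-41-6-15-23-20z"/><path data-summit="552 17" data-summit-m="1426" d="M591 16l-126 0-1 8 10 23 24 23 59 34 22 8 12 0z"/>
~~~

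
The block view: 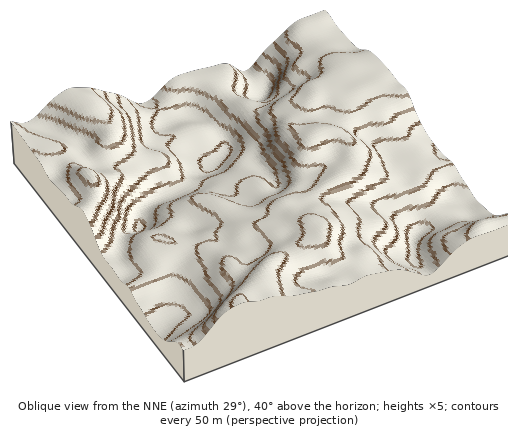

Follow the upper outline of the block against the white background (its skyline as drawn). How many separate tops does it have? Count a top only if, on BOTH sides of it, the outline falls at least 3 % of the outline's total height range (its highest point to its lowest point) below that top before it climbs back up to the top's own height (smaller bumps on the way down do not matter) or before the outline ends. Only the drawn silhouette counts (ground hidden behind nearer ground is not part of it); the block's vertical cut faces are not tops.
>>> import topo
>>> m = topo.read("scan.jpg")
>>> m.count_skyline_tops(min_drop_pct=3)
3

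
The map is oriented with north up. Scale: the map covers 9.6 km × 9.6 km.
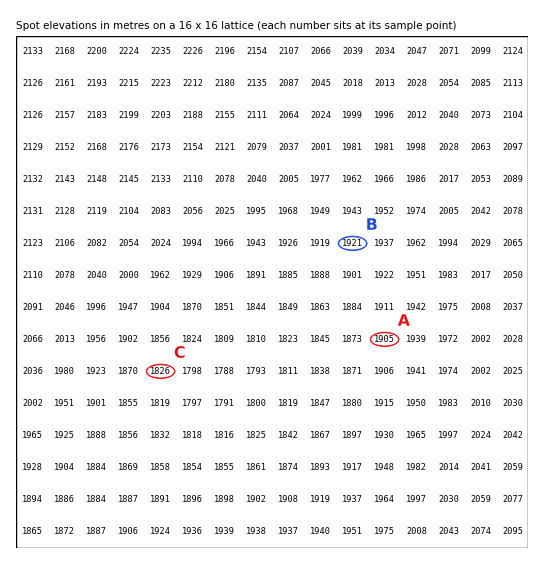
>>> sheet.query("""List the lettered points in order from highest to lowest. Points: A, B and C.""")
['B', 'A', 'C']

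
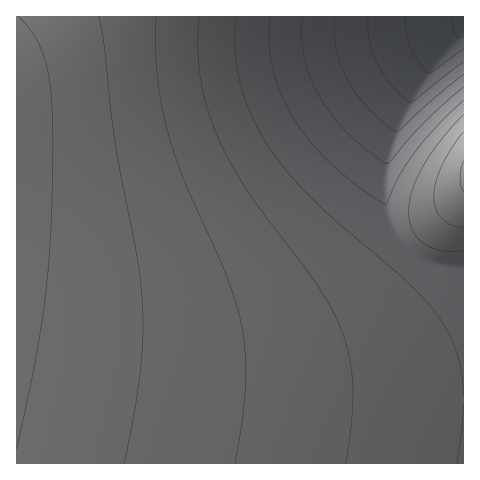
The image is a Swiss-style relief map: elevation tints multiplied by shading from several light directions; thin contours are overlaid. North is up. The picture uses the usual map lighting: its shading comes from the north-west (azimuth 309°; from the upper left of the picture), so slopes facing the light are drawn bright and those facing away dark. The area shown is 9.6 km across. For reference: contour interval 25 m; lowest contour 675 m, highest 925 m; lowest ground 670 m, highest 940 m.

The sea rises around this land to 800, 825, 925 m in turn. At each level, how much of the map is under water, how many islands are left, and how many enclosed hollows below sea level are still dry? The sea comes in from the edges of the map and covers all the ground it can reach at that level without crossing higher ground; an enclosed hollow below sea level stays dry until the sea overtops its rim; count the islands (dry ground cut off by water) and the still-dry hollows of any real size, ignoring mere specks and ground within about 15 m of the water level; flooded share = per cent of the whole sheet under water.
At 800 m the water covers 13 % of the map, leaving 0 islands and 0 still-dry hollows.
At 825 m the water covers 22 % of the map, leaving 0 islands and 0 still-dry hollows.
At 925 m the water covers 94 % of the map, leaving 0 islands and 0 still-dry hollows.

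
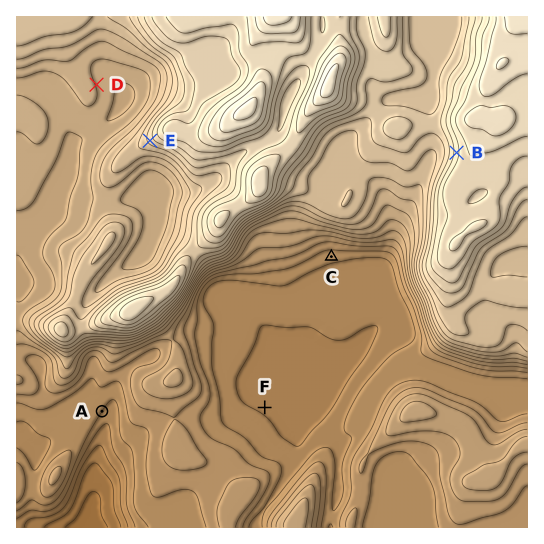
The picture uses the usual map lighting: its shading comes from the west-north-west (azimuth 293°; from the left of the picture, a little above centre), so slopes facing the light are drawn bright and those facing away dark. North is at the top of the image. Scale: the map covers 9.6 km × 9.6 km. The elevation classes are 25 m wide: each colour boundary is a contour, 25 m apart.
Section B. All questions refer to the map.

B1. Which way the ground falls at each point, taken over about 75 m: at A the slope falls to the SE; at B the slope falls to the W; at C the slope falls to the S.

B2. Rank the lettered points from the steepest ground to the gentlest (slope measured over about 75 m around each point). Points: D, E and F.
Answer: E D F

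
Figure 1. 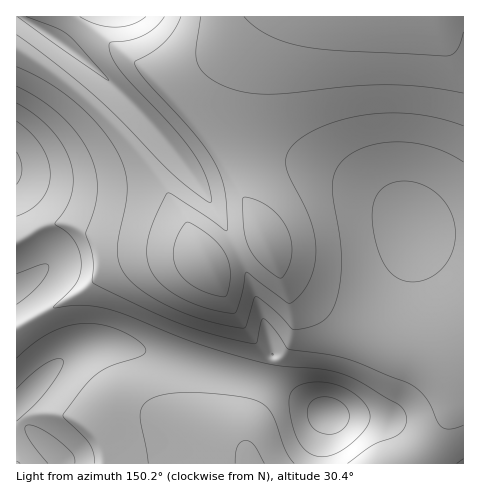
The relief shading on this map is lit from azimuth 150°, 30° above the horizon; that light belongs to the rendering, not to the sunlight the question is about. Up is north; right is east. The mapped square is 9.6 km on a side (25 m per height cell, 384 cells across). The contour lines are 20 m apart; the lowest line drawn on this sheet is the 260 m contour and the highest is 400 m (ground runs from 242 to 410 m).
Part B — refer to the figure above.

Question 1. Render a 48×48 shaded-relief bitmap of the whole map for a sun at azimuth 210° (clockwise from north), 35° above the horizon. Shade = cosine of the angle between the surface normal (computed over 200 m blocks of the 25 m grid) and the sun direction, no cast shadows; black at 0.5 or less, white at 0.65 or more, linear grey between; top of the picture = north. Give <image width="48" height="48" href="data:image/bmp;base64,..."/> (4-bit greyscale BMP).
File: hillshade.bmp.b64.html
<image width="48" height="48" href="data:image/bmp;base64,Qk32BAAAAAAAAHYAAAAoAAAAMAAAADAAAAABAAQAAAAAAIAEAAATCwAAEwsAABAAAAAAAAAAAAAAABEREQAiIiIAMzMzAERERABVVVUAZmZmAHd3dwCIiIgAmZmZAKqqqgC7u7sAzMzMAN3d3QDu7u4A////ALuYdlRGd3d3d3d3d3iaq7u6qpmqmYh3ZrqYdURGd3d3d3d3d4iau7u6qZmamYd2ZpmHVDNHd3d3d3d3d4iau7uqqZmZmId2ZodlQzRnd3d3d3d3iImqu7qqmIiIiHdmZodlRFZ3d3d3d3iIiZmqu6qZh3d3dmZmZnd2Z3d3d3d3eIiJmZqqqpmHZVVVVVVmZniIiId3d3iIiImZmqqqqYdlQzNEREVWZ3eIiIiIiIiImZmZqqmZiGVDIiIzREVmd3d3iIiIiJmZmZmZmZiHdlQyESI0RFVmd2d3eIiJmZmZmZmIh3dmVEMiEiNEVVZnd2Znd4iJmZmZiId2ZlVVQzMiIzRVZmZ3d2ZmZ3iIiIiHdmVURDNWQzMzRFVmZ3d3d2ZmZmd3d3ZmVEMzIiR1M0RFVWZ3d3d3d2ZlVVVmZVVEMyIhEjaEI0VWZnd3iIiIh4ZlVVRERDMiIRERElhzI1Zmd3iIiIiIh5h2VEQzMiIRERERJHhSJGZ3d4iIiIiIiJmHZUQzIiERERESNogyJGd3iIiIiIiIiIiYdlQzMiIiIiIjWJciNXd4iIiIiIiIiHiIiHVEMzMyIzM0eZUiNnd4iIiIiIiIiHd4iHZURERDNERGmYMiV3iIiIiIiIiIh2d3d2VVVVRERFVYqnMjZ4iIiIiIiIiId2d3dlRFZVVVVVZ6ulM1eIiJmZmIiIiId2Z3ZUNGZmZmZmebuUNHiZmZmZmIiIiHd3ZmVDNWZmZmZ3m8t0RomZmZmZmIiIh3d5h1QzV3dmd3d4vMpUV5mZmZmZmIiId3d5l2VWd3d3d3eKzchVaaqqqZmZiIiHd3d5mId3d3d3d3eb3aVViqqqqZmZiIh3d3ZpmIh3d2Z3d3is3HRWmqqqqZmYiId3dmZoiHd3ZmZnd3nNyVRYmqqpmZmIh3d3ZmZod3ZmZmZmd4vMpURpmZmZmYiId3dmZmZndmZmZmZmZ6zLYzR5mZmZiIiHd3ZmZmZWZlVVVVZmaby4MzaIiIiIiId3dmZmZVVWVVVVVVVmiruUIkeIiIiIh3d3ZmZlVVVVVERERVVnq7pCI2d3d3d3d3dmZmVVVVVURERERFV5u6UiJXd3d3d3d2ZmZlVVVVVTMzM0RFabumISRnd3d3d3ZmZmZVVVVVVTMzM0RGmrpyETZnd3d3ZmZmZmVVVVVVVSIjM0Roq6chE1ZmZmZmZmZmZlVVVVVVVSIjNEaau3MRJWZmZmZmZmZmZVVVVVVVVSIzRGmrtzESVmZmZmZmZmZmZVVVVVVVVTM0V5u7cxElZmZmZmZmZmZmVVVVVVVVVTRFiru3MiNXd3ZmZmZmZmZmZVVVVVVVVkVpu8t0M0Z3d3ZmZmZmZmZmZVVVVVVVZmirzKdERXmId3dmZmZmZmZmZmVVVVVWZ5vMymVVeamYh3dmZmZmZmZmZmZmVVZmZ8zLhlZ5q7qZh3dmZmZmZmZmZmZmZmZmeMyXVnisy7qYh3ZmZmZmZmZmZmZmZmZmeLplZ4rMy7qYd2ZmZmZmZmZmZmZmZmZneA=="/>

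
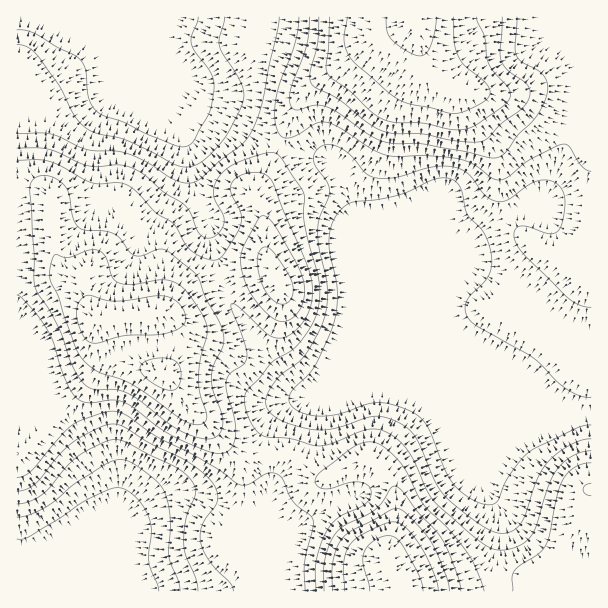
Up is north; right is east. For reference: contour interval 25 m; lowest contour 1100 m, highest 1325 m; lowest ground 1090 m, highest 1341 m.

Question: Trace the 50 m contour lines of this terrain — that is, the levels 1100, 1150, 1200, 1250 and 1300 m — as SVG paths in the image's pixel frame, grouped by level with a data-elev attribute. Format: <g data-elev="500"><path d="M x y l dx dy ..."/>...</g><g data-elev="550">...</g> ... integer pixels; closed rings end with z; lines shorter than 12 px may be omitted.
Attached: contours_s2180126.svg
<g data-elev="1100"><path d="M17 539l6 0 7-3 63-39 20-9 10 1 8 4 7 7 6 8 5 10 2 13-2 30 10 30"/></g><g data-elev="1150"><path d="M17 504l12-2 13-8 8-7 19-23 18-14 24-10 8 0 9 3 50 25 9 8 7 9 2 9-10 24-2 25 2 14 10 22 2 12"/><path d="M591 425l-15 3-47 24-9 9-12 16-11 24-3 3-6 1-9-2-9-5-16-13-9-15-18-44-7-8-9-6-18-7-13-2-12 1-26 9-16 3-18-1-14-7-5-6 1-7 4-6 14-14 7-10 15-30 5-17 2-15 0-15-7-34-1-14 2-15 7-12 6-6 7-4 27-4 20-4 37-16 11-1 9 3 6 8 7 26 12 13 5 8 7 21-1 10-3 9-18 20-4 6-1 9 3 7 9 8 56 31 24 24 10 8 14 7 10 1"/><path d="M225 17l-6 21 0 7 3 8 20 31 2 9-1 8-13 28-9 14-18 18-14 6-13-2-48-24-30-7-12-6-11-12-16-30-21-30-11-9-10-3"/></g><g data-elev="1200"><path d="M17 477l7-1 8-6 28-34 12-11 26-11 15-3 13 4 28 20 45 23 22 13 18 13 4 1 6-1 18-11 9 1 6 5 11 22 17 14 3 6 0 7-8 35 0 28"/><path d="M591 451l-9 1-9 4-9 6-7 8-9 16-13 42-6 11-13 8-16 3-9-2-11-6-45-39-8-12-11-27-8-13-10-11-11-8-10-3-9 0-36 15-12 2-8-1-22-6-21-2-6-1-8-7-7-12-3-13 1-11 26-31 19-11 11-11 13-22 5-21-2-21-14-54 0-28-23-37-8-4-10 1-27 9-14 10-6 9-3 10 2 9 9 15 0 8-7 10-4 3-6 1-4-1-5-5-7-19-6-7-21-14-18-16-11-7-15-4-30 1-10-3-30-13-12-2-21 0"/><path d="M299 17l-4 27-15 39-5 19 0 21 3 9 4 5 5 1 6-1 22-13 6-2 6 0 12 6 30 19 14 7 12 2 30 0 34 3 14 5 18 13 7 3 10-3 23-18 26-13 7-2 6 4 12 19 5 3 4 1"/></g><g data-elev="1250"><path d="M461 591l-4-18-15-34-24-27-16-21-7-5-5 3-7 12-8 9-31 16-10 10-5 10-4 15-1 30"/><path d="M591 483l-5 2-3 4 2 5 6 2"/><path d="M201 438l8 1 6-1 4-4 3-6 0-12-9-24-2-14 2-12 9-18 2-9-4-15-14-25-9-23-5-6-27-20-7-1-15 7-8 0-5-4-10-13-6-5-9-3-19-1-6-2-7-9-4-25-5-9-7-6-7-3-8-1-6 2-5 5-1 7 4 66 1 30 2 8 12 16 10 19 12 34 7 14 6 8 8 5 24 1 13 4 46 34 13 6z"/><path d="M280 321l10-1 9-9 5-12 0-15-6-17-20-37-8-10-7-4-5 3-14 27-3 11 0 10 5 17 8 15 15 16z"/><path d="M319 17l-1 27-8 31 0 6 4 5 24 13 30 24 15 8 12 3 27 0 28 6 23 2 9-1 6-3 14-15 20-15 8-12 0-6-3-6-19-13-7-11-1-9 2-34"/></g><g data-elev="1300"><path d="M438 591l-4-18-14-28-15-18-6-4-6-1-9 2-19 9-9 6-6 6-4 7-2 11 1 28"/><path d="M169 390l7-1 4-6 1-12-4-8-6-4-10-1-11 1-7 4-3 6 5 8 12 9z"/><path d="M90 342l8 1 27-7 30-1 15-3 9-3 4-4 3-5-1-6-8-12-12-6-10 0-41 5-9-1-15-5-4 1-5 3-3 5-1 11 5 18 4 6z"/><path d="M347 17l-3 18 0 9 4 11 8 9 33 29 12 8 10 3 42 10 11-2 16-8 8-6 2-6-5-9-20-17-6-9-5-15 0-25"/></g>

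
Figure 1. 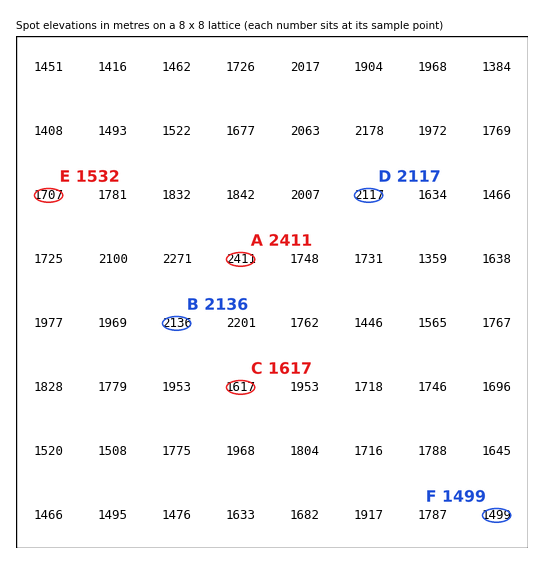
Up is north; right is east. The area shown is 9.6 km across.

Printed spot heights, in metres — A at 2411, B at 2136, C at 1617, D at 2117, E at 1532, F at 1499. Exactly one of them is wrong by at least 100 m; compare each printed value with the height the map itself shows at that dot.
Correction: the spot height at E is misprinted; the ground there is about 1707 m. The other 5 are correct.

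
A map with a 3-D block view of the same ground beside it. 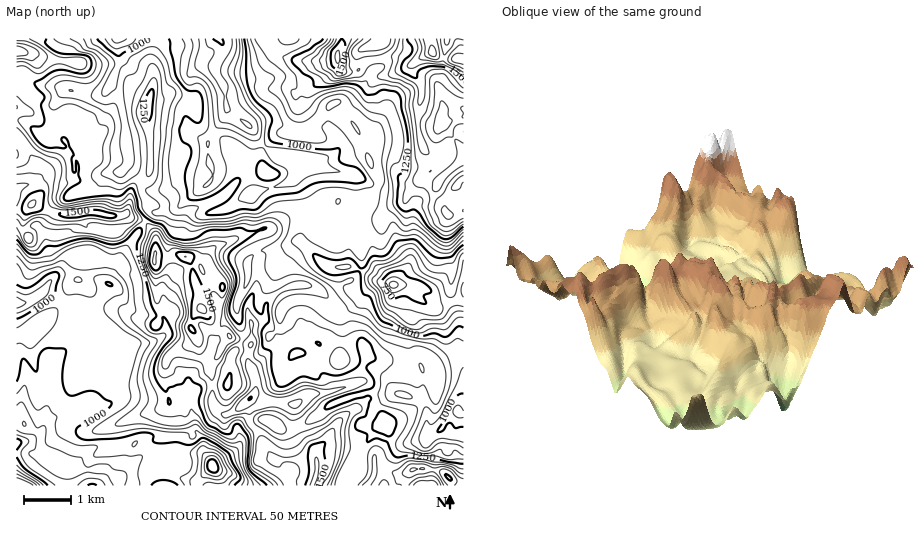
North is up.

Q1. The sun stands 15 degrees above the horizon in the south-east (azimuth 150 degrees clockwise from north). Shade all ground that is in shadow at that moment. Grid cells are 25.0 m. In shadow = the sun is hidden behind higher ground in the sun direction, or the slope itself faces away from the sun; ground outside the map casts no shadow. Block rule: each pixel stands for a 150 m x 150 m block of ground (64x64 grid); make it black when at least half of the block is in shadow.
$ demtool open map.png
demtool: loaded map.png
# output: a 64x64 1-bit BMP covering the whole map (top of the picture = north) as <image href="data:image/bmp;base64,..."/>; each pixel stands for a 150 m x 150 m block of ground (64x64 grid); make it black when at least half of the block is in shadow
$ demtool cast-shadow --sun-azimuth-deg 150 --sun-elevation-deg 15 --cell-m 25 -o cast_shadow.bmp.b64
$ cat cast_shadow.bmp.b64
<image width="64" height="64" href="data:image/bmp;base64,Qk0+AgAAAAAAAD4AAAAoAAAAQAAAAEAAAAABAAEAAAAAAAACAAATCwAAEwsAAAIAAAAAAAAA////AAAAAABw4Bw/gEDAAPDwCD8AQOAB4MAAHgAAY4/AAAAcwAAj/wAAAADAACf/AAAAAcHgJ/4AAAAB5/Aj/8AAAAHH+AH+gAAAAAH4AHgAPgAAAPwAQAAfgAAAPhAAAAfABwAfjwAAAIA3jweHgAAAADfP8AAAAAAAJ8/+AAAAAAAHj/+AAAAAcAMH74AAAAB4AgGHAAAAAPgBgAAAAAAA/AmAAAAAAAB/CAAAAPQAAD8AgAAD9gAABwCAAM/+wAATgYAAD/7gACOBgAAP//AAA8GAAA//+AADAYAAD/44AAAByAAPkAQAAADEAA8ABgAAAEf8BAAAAAAAAf+AAAAAAAAAAwAAAAAgAAAAAAAAAHPAAAAAAAAAd/gAAAAAAAD3/gAAAABAAP//AAAAAAAAf//4AAAAAAB///gAAAAH/3//+AAAAMf/H//8AAAw5/8R//+ABhjz/4D8//7EDAH/gD4B/8gOAP/ADAA8iYfAD8AAAAANg8AAAAAAAAkAHAAAAAAACYAcAAAAAAABgBAAAAAgAAGIAAAAAHAAAYwAAAAGeAABhwAAAAQAAAEDAABAAAAAAAAAAOAAAAABgAOA4AAAAAGAAQDgQAAAAIAAAODAAAAAAAAA4MAAAAAAAADAAQAADAAAAAAHgACHAAPh4AeB+P/Gn/PgB4P8f+fzw+AHg/wfRw=="/>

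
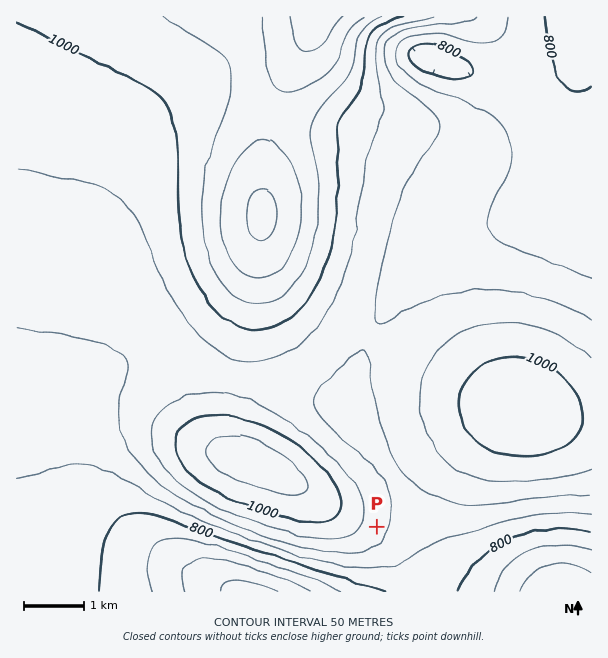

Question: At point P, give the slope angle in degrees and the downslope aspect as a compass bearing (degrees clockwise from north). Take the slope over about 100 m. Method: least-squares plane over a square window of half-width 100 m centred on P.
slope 7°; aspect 109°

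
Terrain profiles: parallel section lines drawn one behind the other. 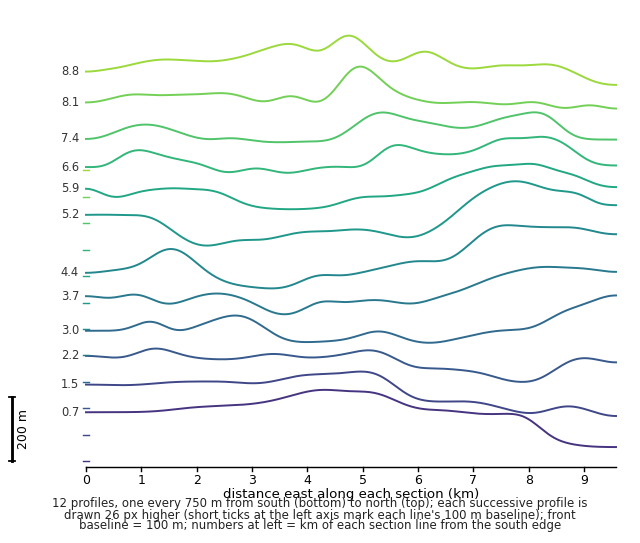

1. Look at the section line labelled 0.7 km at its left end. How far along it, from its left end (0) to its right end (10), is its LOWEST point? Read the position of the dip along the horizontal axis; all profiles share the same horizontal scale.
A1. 10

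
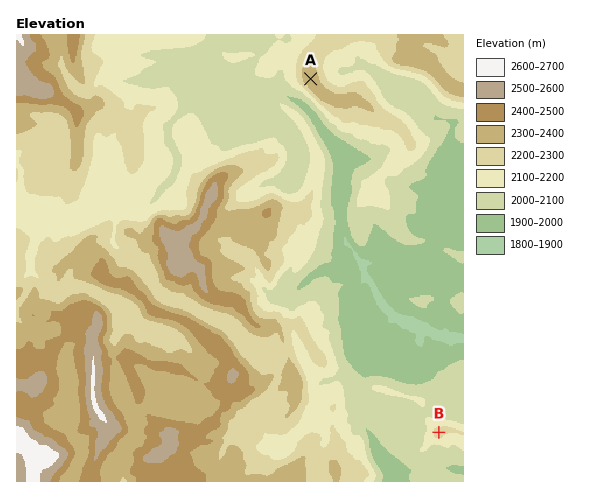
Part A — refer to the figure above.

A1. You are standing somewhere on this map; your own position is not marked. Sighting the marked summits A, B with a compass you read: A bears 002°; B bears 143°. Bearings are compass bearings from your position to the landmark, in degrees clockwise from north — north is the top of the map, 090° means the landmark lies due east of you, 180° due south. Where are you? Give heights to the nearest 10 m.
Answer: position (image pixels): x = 304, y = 254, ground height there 2160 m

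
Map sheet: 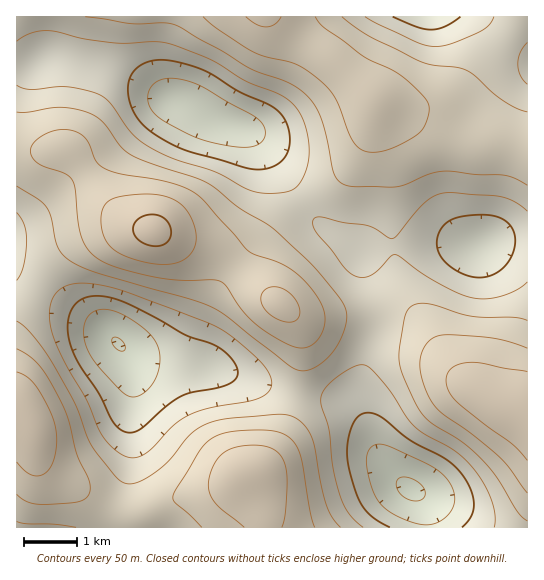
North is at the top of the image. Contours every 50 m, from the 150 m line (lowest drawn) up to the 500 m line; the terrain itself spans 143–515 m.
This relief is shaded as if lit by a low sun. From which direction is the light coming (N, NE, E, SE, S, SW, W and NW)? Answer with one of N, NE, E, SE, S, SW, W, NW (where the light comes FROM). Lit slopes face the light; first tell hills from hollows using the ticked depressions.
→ NW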